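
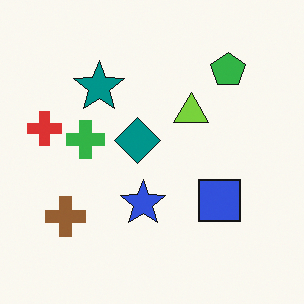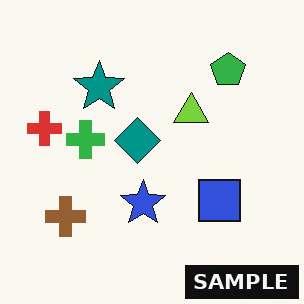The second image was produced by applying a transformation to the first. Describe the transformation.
Watermarked with the text "SAMPLE" in the lower-right corner.

A dark label reading "SAMPLE" appears in the lower-right corner.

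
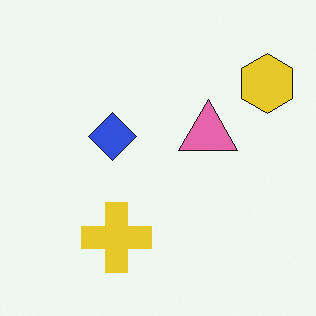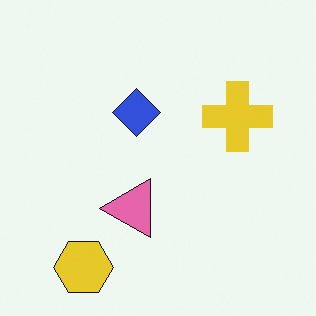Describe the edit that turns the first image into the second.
The second image is the first transposed (reflected across the top-left ↔ bottom-right diagonal).

Shapes have swapped their row and column positions — what was in the top-right is now in the bottom-left — a diagonal reflection.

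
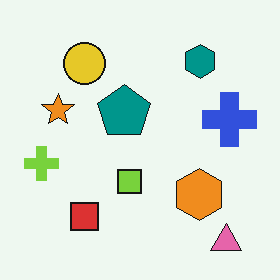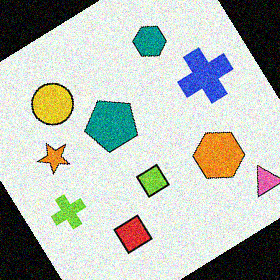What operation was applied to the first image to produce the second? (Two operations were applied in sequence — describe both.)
The second image is the first rotated counter-clockwise by a large amount — several tens of degrees, then degraded with moderate additive noise.

Every shape is tilted by the same angle and the image corners show triangular fill wedges — a whole-image rotation by a non-right angle. Random speckle covers the whole image, including the flat background.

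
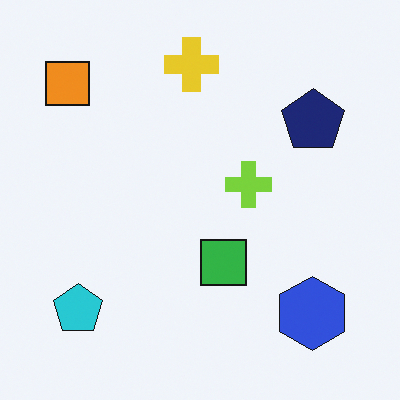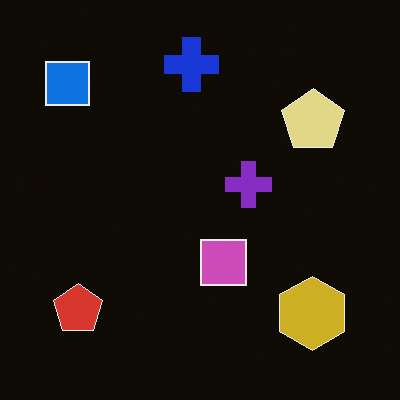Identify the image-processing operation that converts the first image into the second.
Color-inverted (negative).

The light background has become dark and every shape's color is its complement — a photographic negative.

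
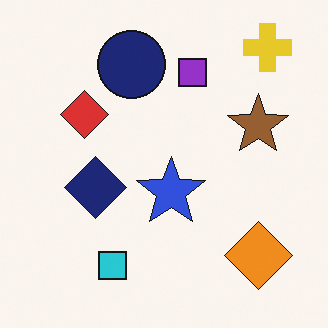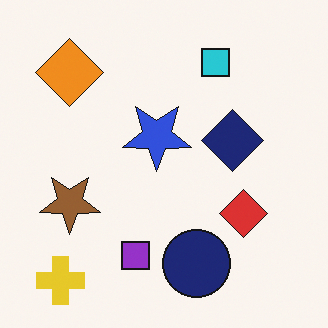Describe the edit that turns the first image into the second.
The image was rotated 180°.

The yellow cross sits in the top-right of the first image and the bottom-left of the second — consistent with a whole-image 180° rotation.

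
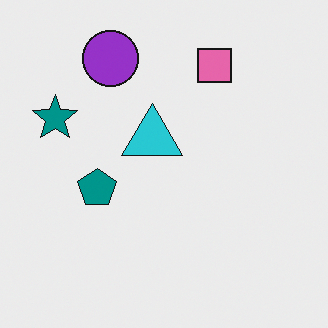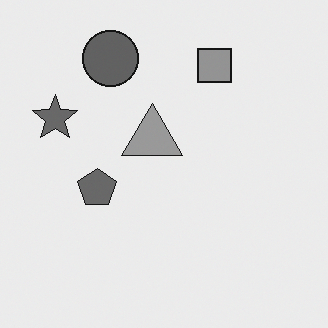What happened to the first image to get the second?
The second image is the first converted to grayscale.

All color is removed — every shape is now a shade of grey.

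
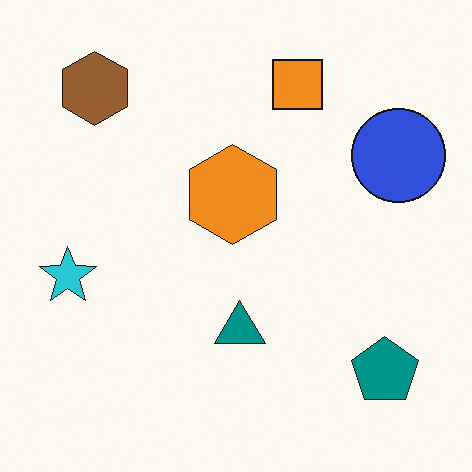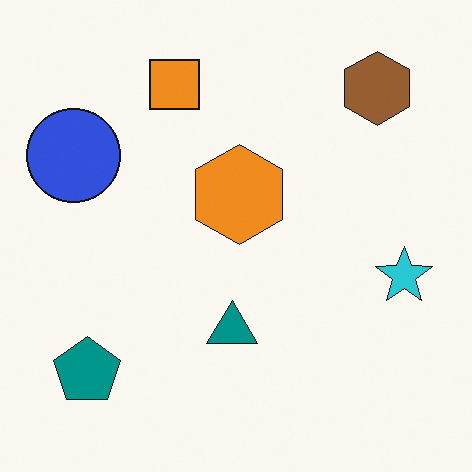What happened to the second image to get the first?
It was flipped horizontally (left ↔ right).

The cyan star is in the right of the second image and the left of the first — shapes on opposite sides of the vertical midline have swapped in a mirror flip.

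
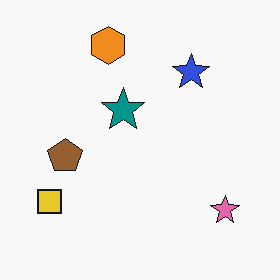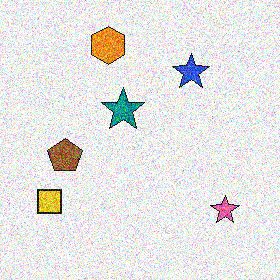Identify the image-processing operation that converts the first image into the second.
Degraded with strong gaussian noise.

Random speckle covers the whole image, including the flat background.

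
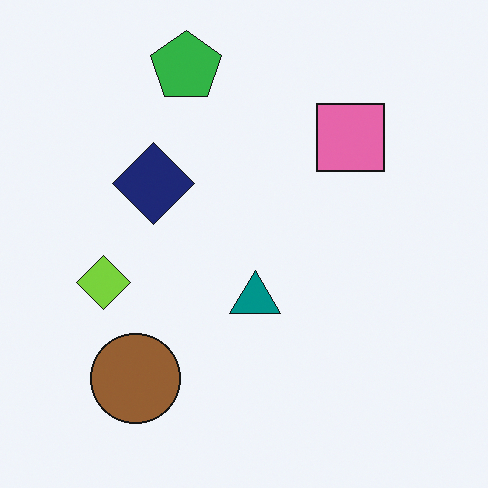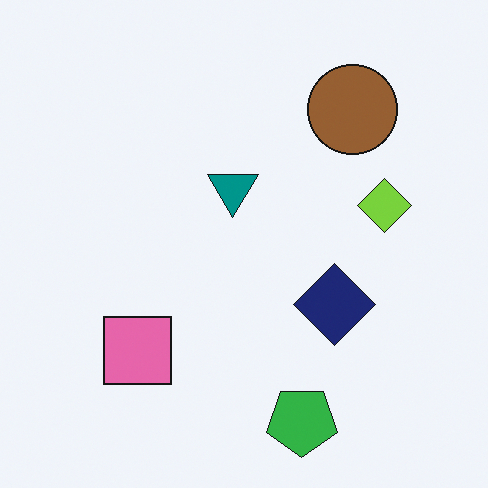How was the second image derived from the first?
Rotated 180°.

The green pentagon sits in the top of the first image and the bottom of the second — consistent with a whole-image 180° rotation.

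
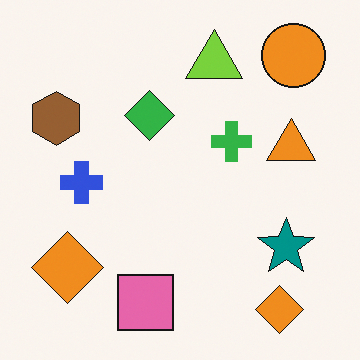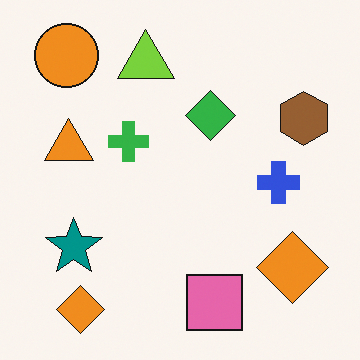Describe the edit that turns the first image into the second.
This is the original image flipped horizontally (left ↔ right).

The brown hexagon is in the top-left of the first image and the top-right of the second — shapes on opposite sides of the vertical midline have swapped in a mirror flip.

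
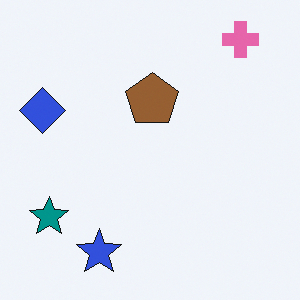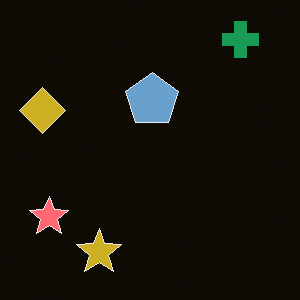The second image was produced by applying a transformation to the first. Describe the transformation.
The transformation is: color-inverted (negative).

The light background has become dark and every shape's color is its complement — a photographic negative.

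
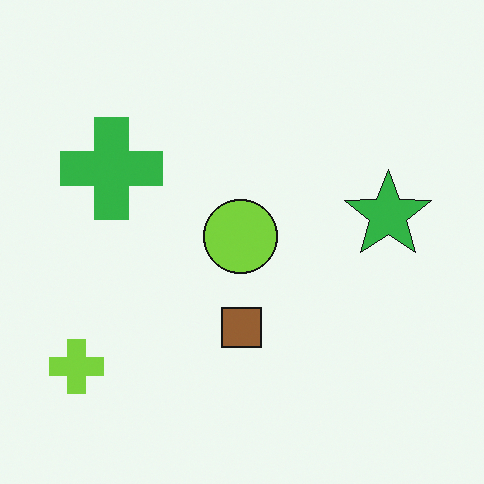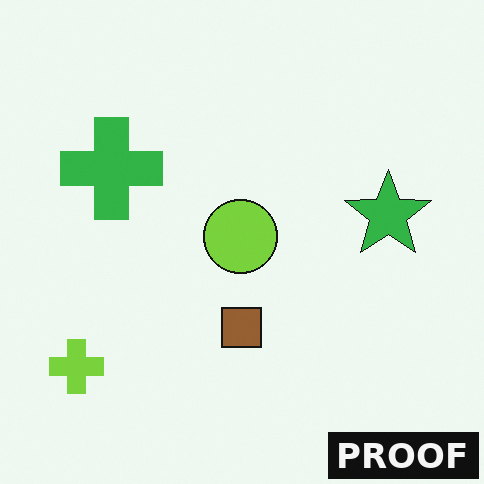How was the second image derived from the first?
The image was watermarked with the text "PROOF" in the lower-right corner.

A dark label reading "PROOF" appears in the lower-right corner.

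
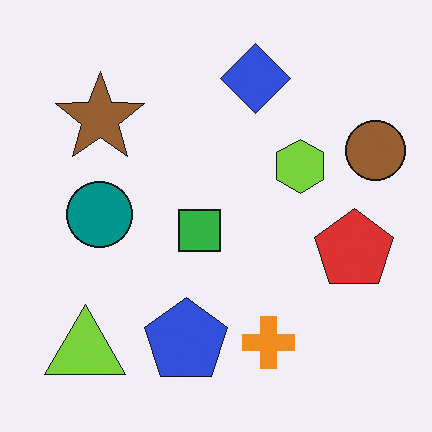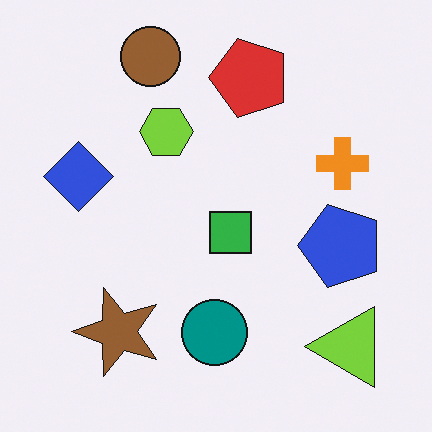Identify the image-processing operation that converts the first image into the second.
This is the original image rotated 90° counter-clockwise.

The lime triangle sits in the bottom-left of the first image and the bottom-right of the second — consistent with a whole-image 90° counter-clockwise rotation.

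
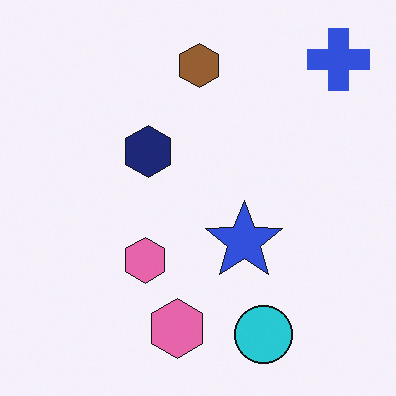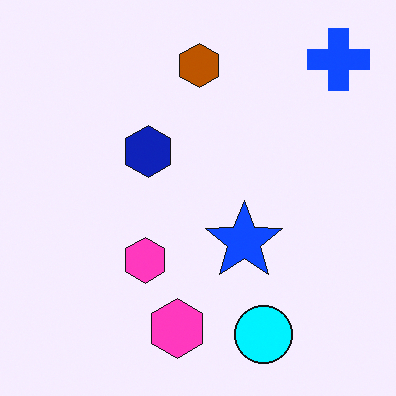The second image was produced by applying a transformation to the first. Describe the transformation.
The second image is the first made much more vivid (saturation change).

All colors are more vivid — a global saturation change.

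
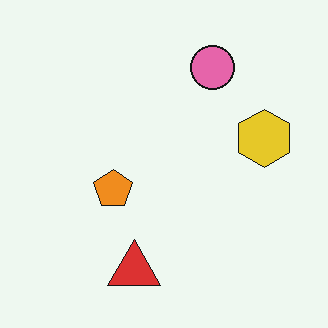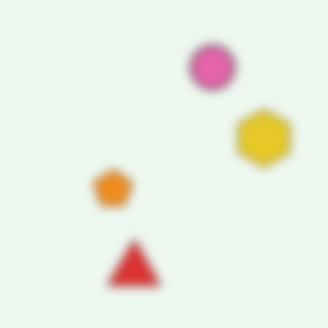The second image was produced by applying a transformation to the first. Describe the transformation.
Strongly gaussian-blurred.

Shape edges and outlines are uniformly softened across the whole image.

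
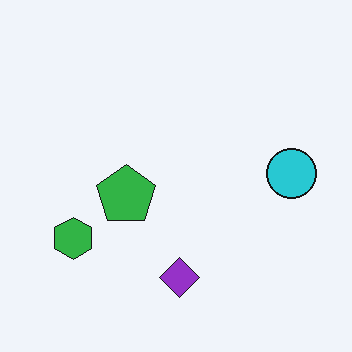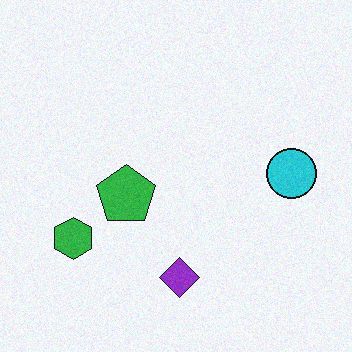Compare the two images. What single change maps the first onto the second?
This is the original image degraded with subtle gaussian noise.

Random speckle covers the whole image, including the flat background.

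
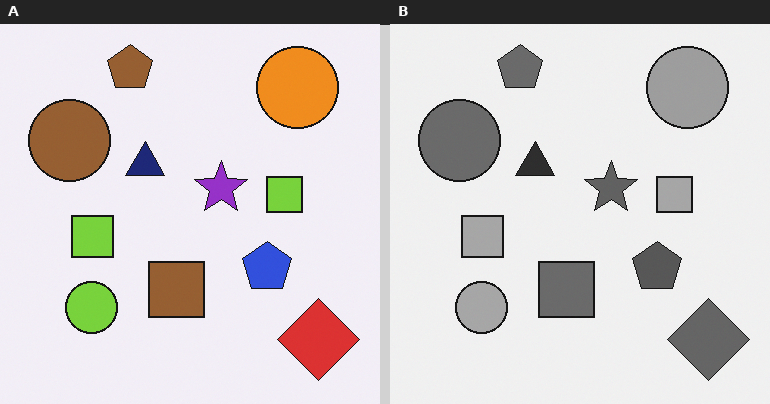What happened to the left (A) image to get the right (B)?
This is the original image converted to grayscale.

All color is removed — every shape is now a shade of grey.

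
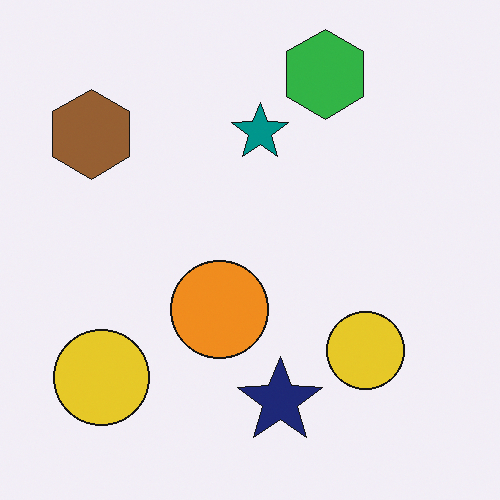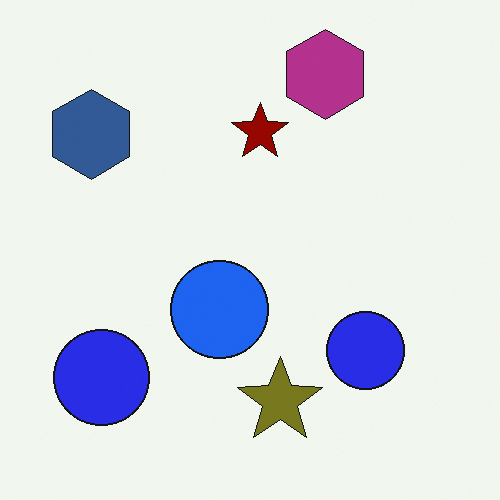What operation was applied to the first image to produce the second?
It was hue-shifted by a large amount.

Every shape's color has rotated by the same amount around the hue wheel — a uniform hue shift.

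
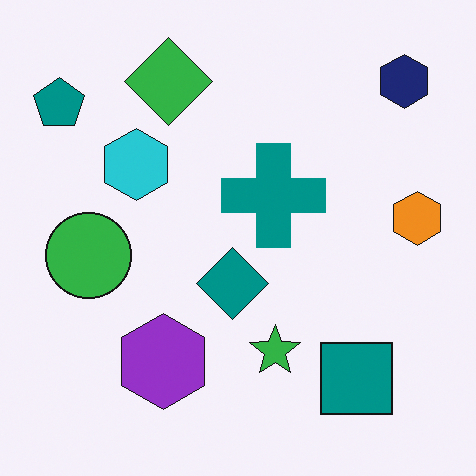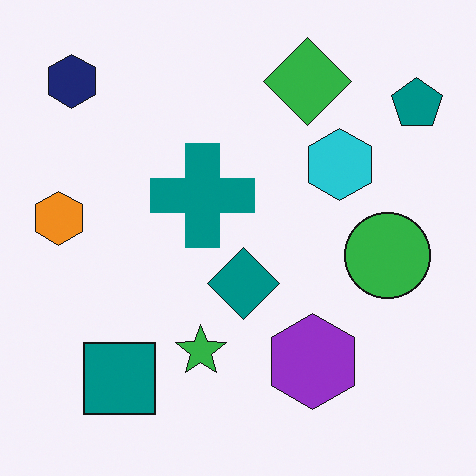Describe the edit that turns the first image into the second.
It was flipped horizontally (left ↔ right).

The orange hexagon is in the right of the first image and the left of the second — shapes on opposite sides of the vertical midline have swapped in a mirror flip.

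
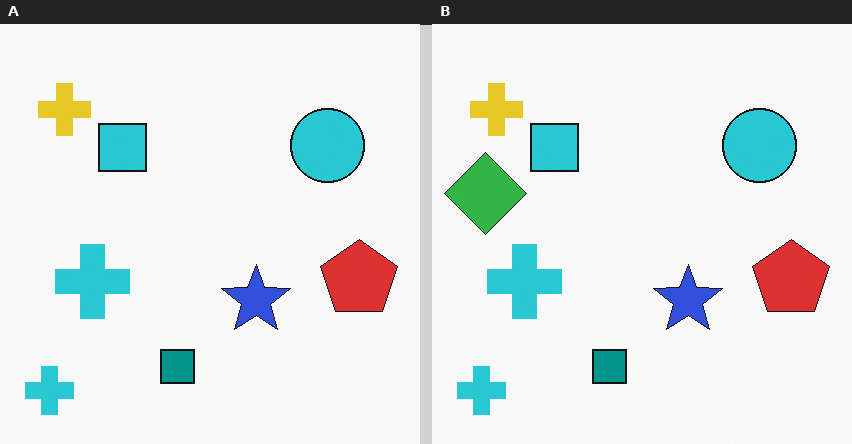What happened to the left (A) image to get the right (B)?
The right (B) image is the left (A) overlaid with an additional green diamond.

A green diamond appears in the right (B) image that is absent from the left (A).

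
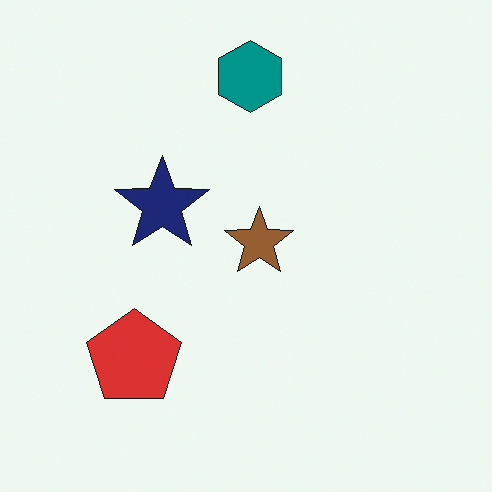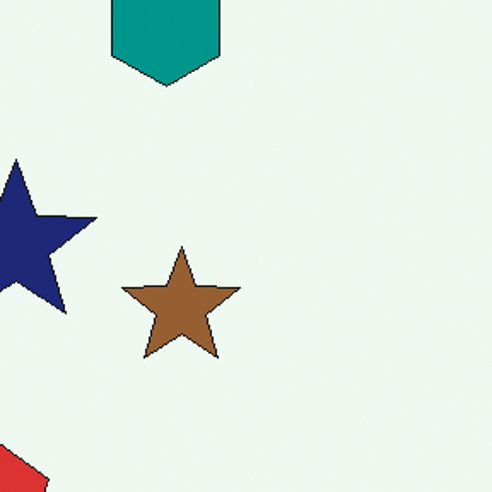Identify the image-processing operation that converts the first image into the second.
The second image is the first cropped tightly and scaled back up.

The visible shapes are larger and the field of view is narrower; shapes near the original edges may be partly or wholly outside the frame — a crop-and-rescale.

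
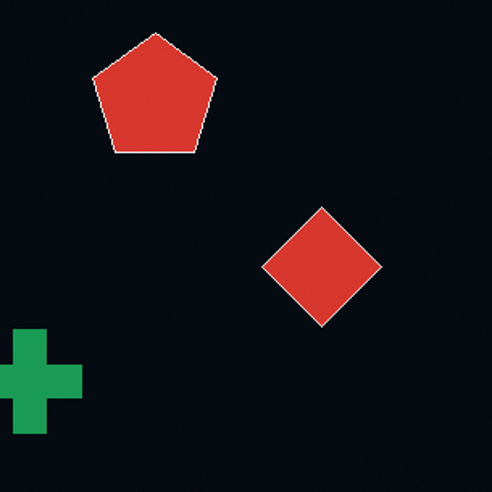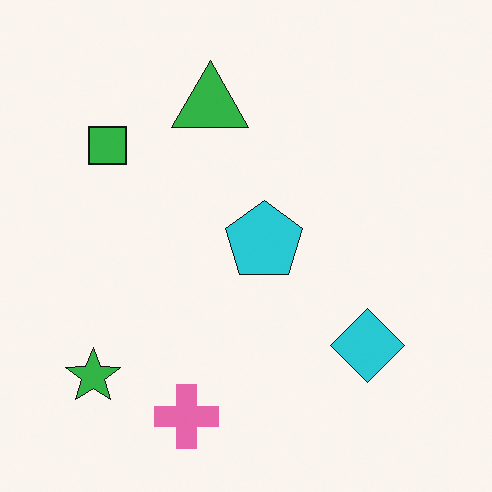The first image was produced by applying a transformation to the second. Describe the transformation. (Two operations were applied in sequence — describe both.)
It was cropped slightly and scaled back up, then color-inverted (negative).

The visible shapes are larger and the field of view is narrower; shapes near the original edges may be partly or wholly outside the frame — a crop-and-rescale. The light background has become dark and every shape's color is its complement — a photographic negative.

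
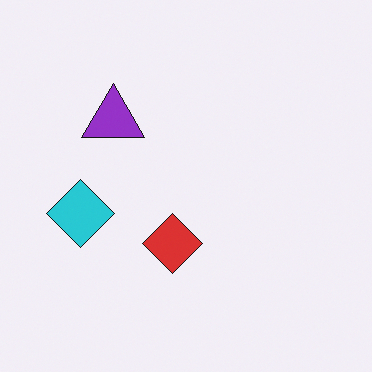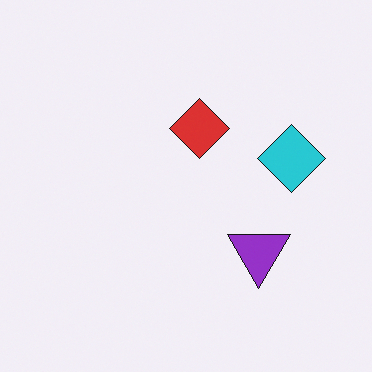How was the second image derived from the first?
Rotated 180°.

The cyan diamond sits in the left of the first image and the right of the second — consistent with a whole-image 180° rotation.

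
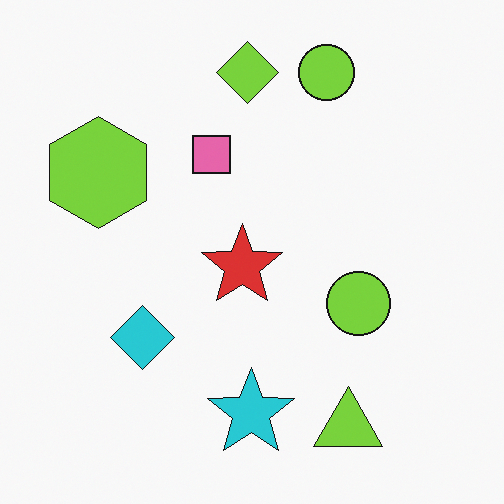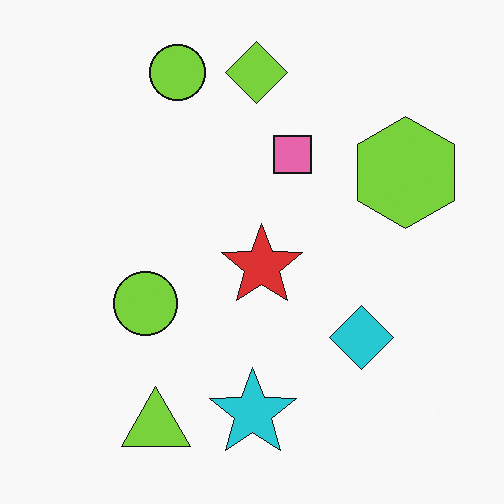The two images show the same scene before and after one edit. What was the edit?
The transformation is: flipped horizontally (left ↔ right).

The lime hexagon is in the left of the first image and the right of the second — shapes on opposite sides of the vertical midline have swapped in a mirror flip.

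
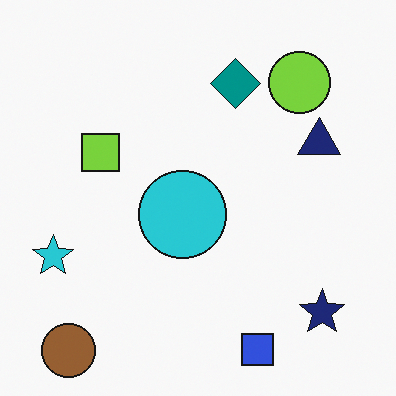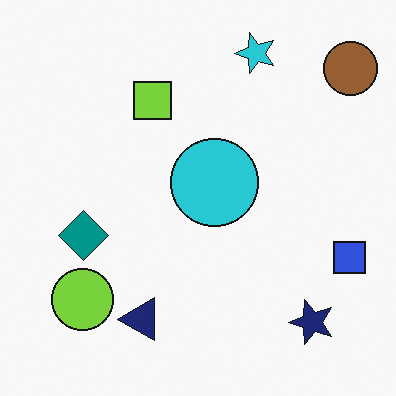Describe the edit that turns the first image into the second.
Transposed (reflected across the top-left ↔ bottom-right diagonal).

Shapes have swapped their row and column positions — what was in the top-right is now in the bottom-left — a diagonal reflection.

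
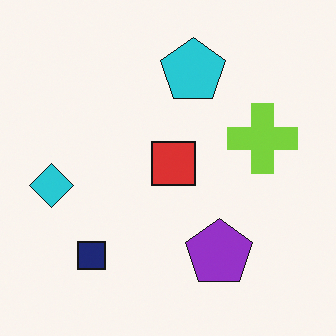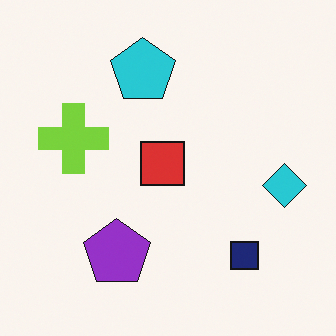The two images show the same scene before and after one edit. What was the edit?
The transformation is: flipped horizontally (left ↔ right).

The cyan diamond is in the left of the first image and the right of the second — shapes on opposite sides of the vertical midline have swapped in a mirror flip.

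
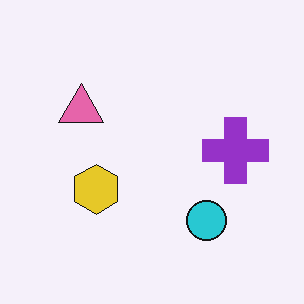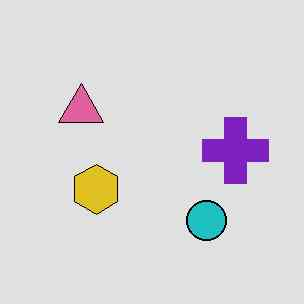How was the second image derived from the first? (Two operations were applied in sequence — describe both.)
This is the original image posterized to a reduced palette, then JPEG-compressed with visible artifacts.

Each flat color has snapped to a coarser quantized level — most visibly, the near-white background has dropped to a flat grey. Blocky 8×8 compression artifacts appear around shape edges and the flat background shows ringing — characteristic JPEG degradation.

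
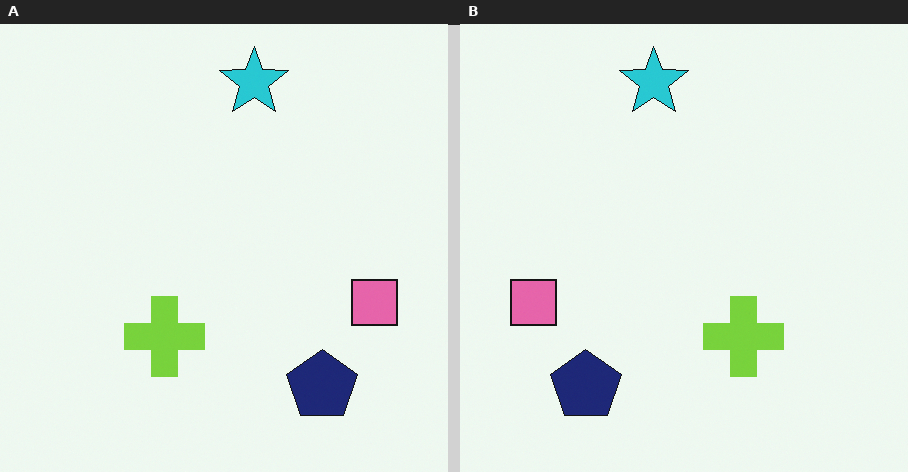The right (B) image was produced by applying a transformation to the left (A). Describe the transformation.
The right (B) image is the left (A) flipped horizontally (left ↔ right).

The pink square is in the right of the left (A) image and the left of the right (B) — shapes on opposite sides of the vertical midline have swapped in a mirror flip.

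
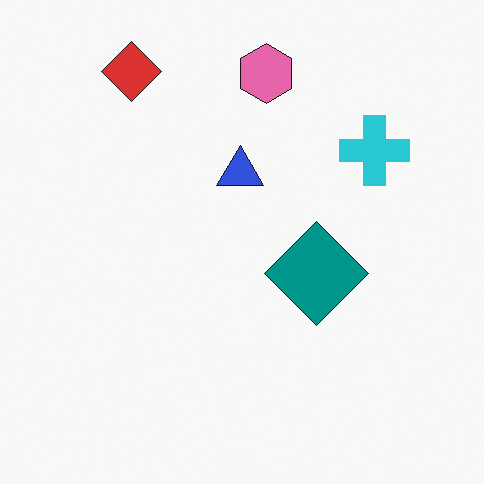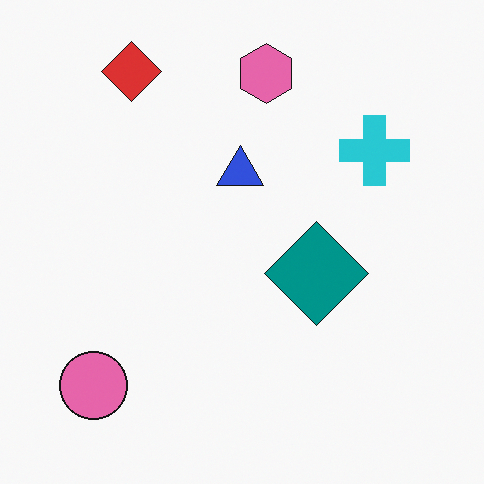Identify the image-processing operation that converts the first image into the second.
The image was overlaid with an additional pink circle.

A pink circle appears in the second image that is absent from the first.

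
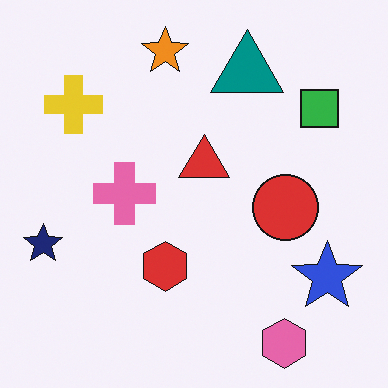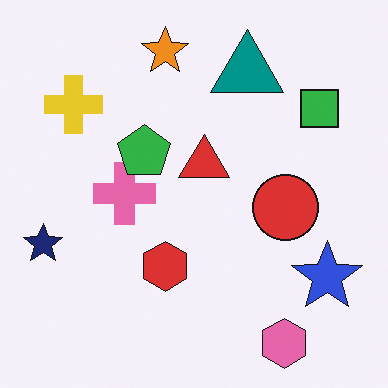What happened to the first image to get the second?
Overlaid with an additional green pentagon.

A green pentagon appears in the second image that is absent from the first.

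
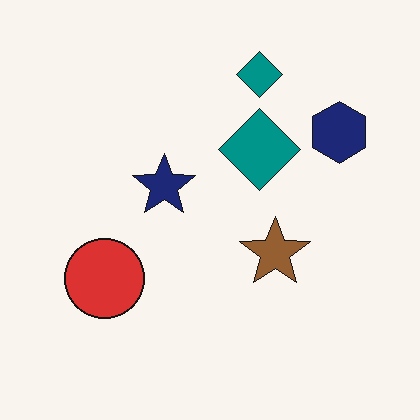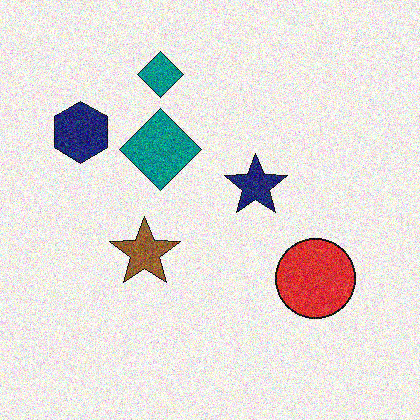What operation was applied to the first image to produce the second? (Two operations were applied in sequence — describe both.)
The second image is the first degraded with strong gaussian noise, then flipped horizontally (left ↔ right).

Random speckle covers the whole image, including the flat background. The navy hexagon is in the top-right of the first image and the top-left of the second — shapes on opposite sides of the vertical midline have swapped in a mirror flip.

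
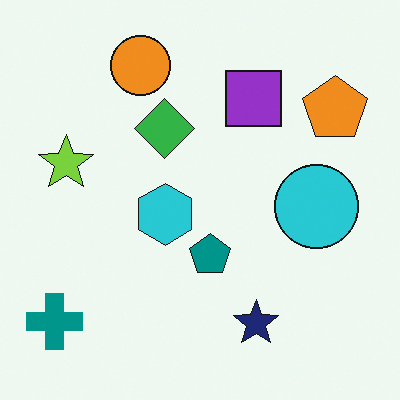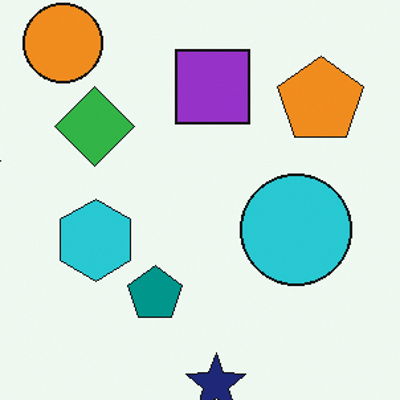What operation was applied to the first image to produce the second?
The second image is the first cropped to a modestly smaller region and rescaled.

The visible shapes are larger and the field of view is narrower; shapes near the original edges may be partly or wholly outside the frame — a crop-and-rescale.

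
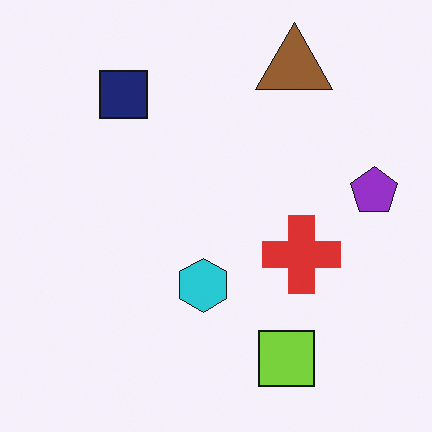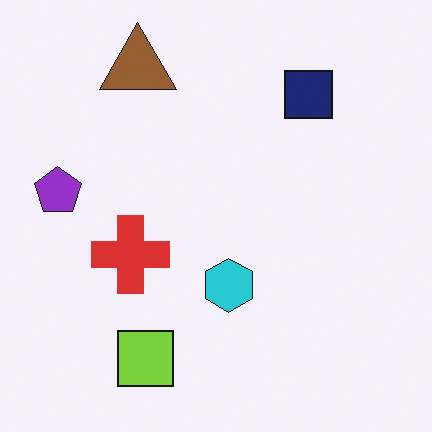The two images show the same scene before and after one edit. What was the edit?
The transformation is: flipped horizontally (left ↔ right).

The purple pentagon is in the right of the first image and the left of the second — shapes on opposite sides of the vertical midline have swapped in a mirror flip.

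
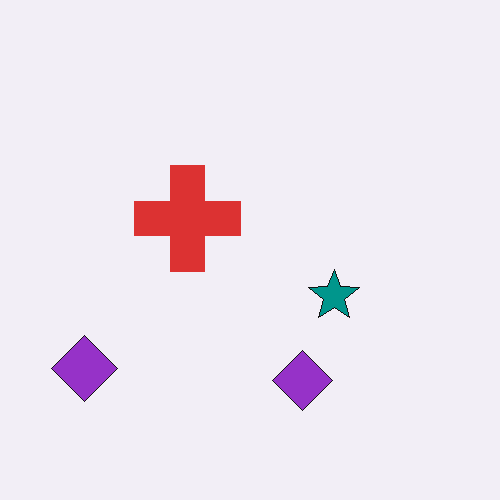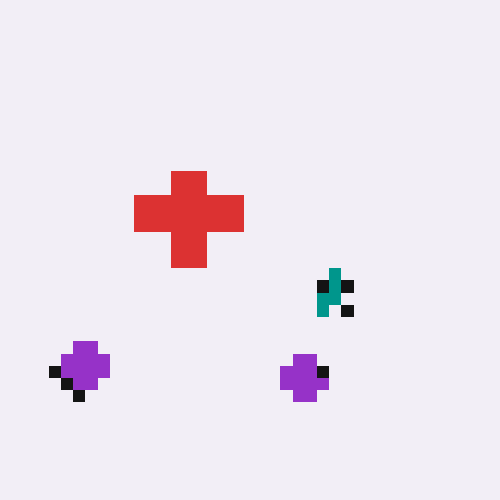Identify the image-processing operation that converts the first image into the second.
The second image is the first coarsely pixelated.

Shapes are reduced to large square blocks; fine edges and outlines are lost — a downscale-then-upscale (mosaic) effect.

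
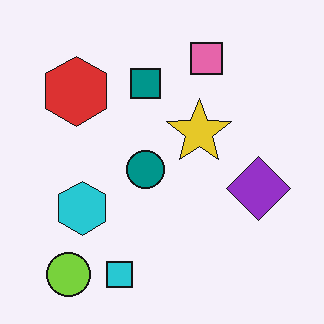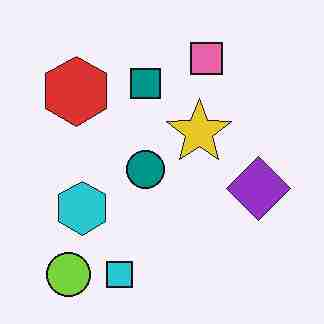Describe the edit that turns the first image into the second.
Degraded with heavy JPEG compression.

Blocky 8×8 compression artifacts appear around shape edges and the flat background shows ringing — characteristic JPEG degradation.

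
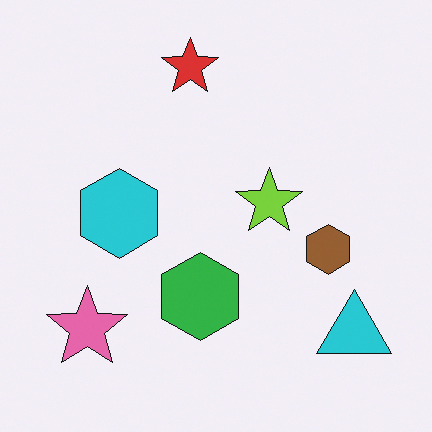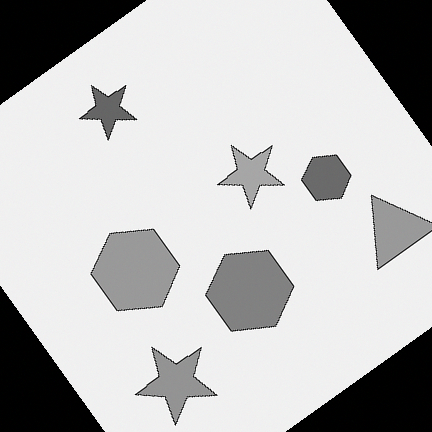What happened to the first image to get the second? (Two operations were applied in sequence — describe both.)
The image was rotated counter-clockwise by a large amount — several tens of degrees, then converted to grayscale.

Every shape is tilted by the same angle and the image corners show triangular fill wedges — a whole-image rotation by a non-right angle. All color is removed — every shape is now a shade of grey.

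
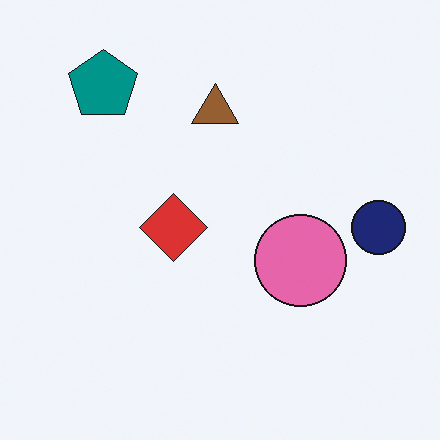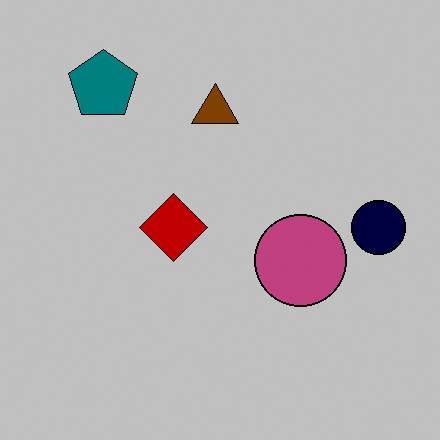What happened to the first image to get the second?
The transformation is: heavily posterized to just a handful of flat colors.

Each flat color has snapped to a coarser quantized level — most visibly, the near-white background has dropped to a flat grey.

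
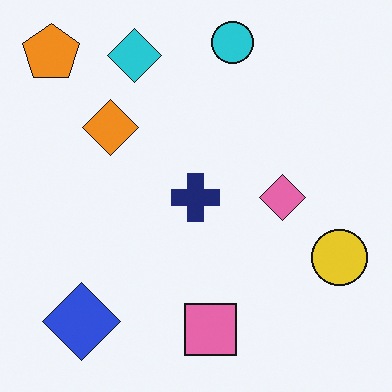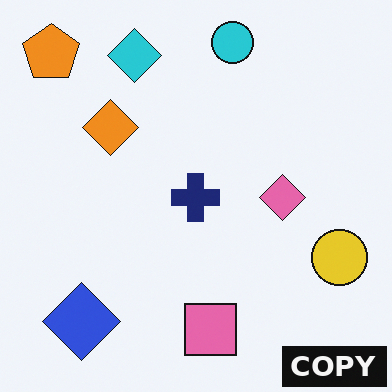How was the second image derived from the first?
The second image is the first watermarked with the text "COPY" in the lower-right corner.

A dark label reading "COPY" appears in the lower-right corner.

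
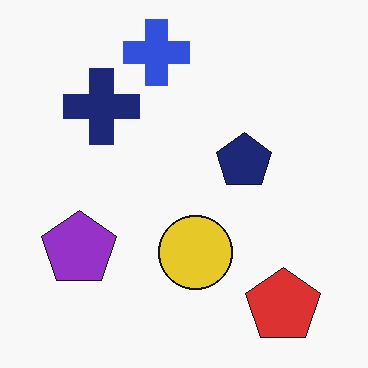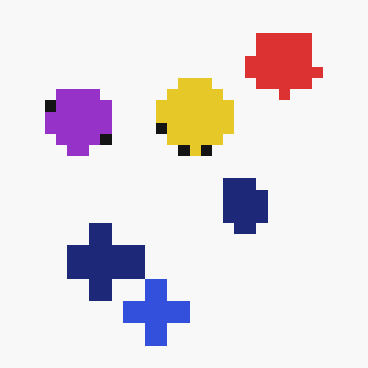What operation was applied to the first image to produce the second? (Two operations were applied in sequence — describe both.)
The image was flipped vertically (top ↔ bottom), then coarsely pixelated.

The blue cross is in the top of the first image and the bottom of the second — shapes on opposite sides of the horizontal midline have swapped in a mirror flip. Shapes are reduced to large square blocks; fine edges and outlines are lost — a downscale-then-upscale (mosaic) effect.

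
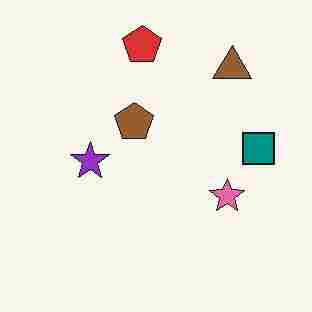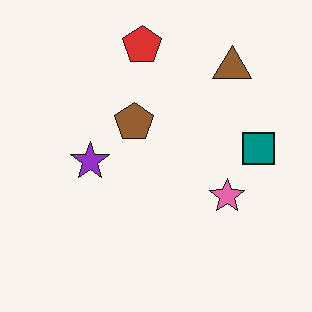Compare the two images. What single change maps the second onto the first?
The transformation is: degraded with heavy JPEG compression.

Blocky 8×8 compression artifacts appear around shape edges and the flat background shows ringing — characteristic JPEG degradation.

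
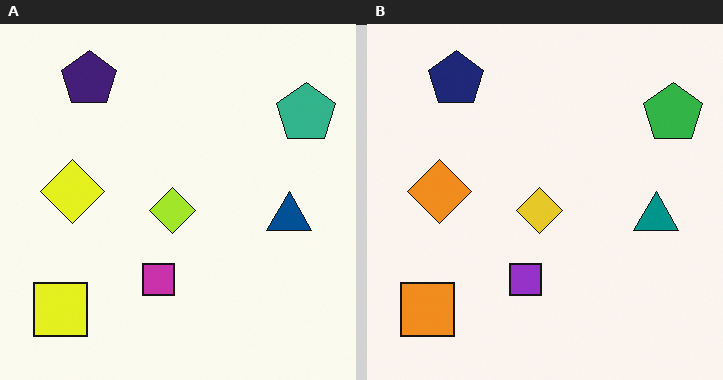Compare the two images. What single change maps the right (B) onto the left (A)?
This is the original image hue-shifted by a small amount.

Every shape's color has rotated by the same amount around the hue wheel — a uniform hue shift.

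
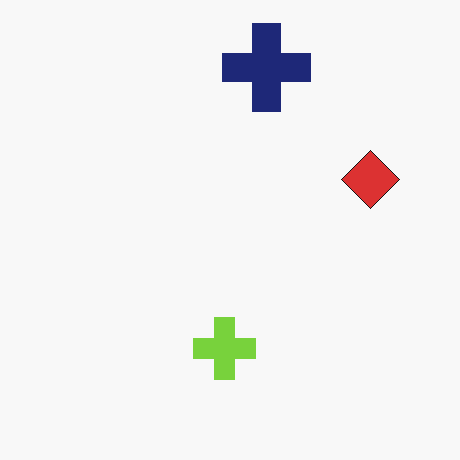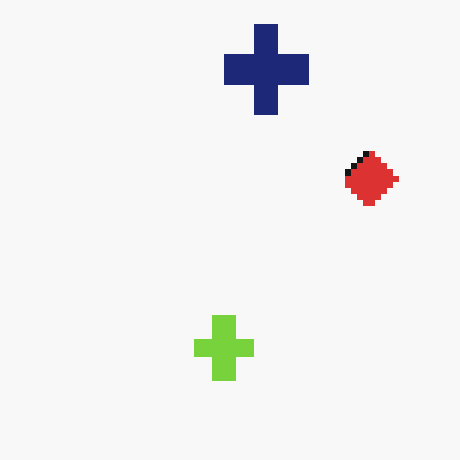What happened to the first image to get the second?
The transformation is: moderately pixelated.

Shapes are reduced to large square blocks; fine edges and outlines are lost — a downscale-then-upscale (mosaic) effect.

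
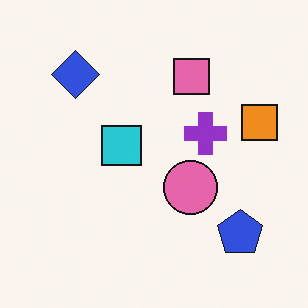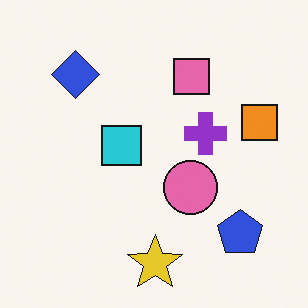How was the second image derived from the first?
This is the original image overlaid with an additional yellow star.

A yellow star appears in the second image that is absent from the first.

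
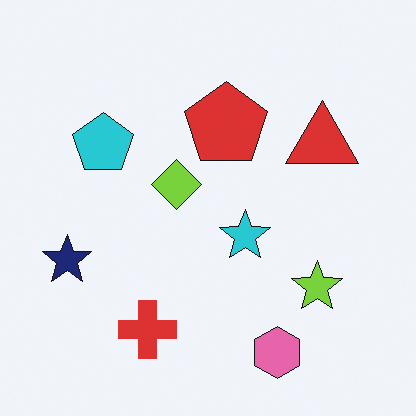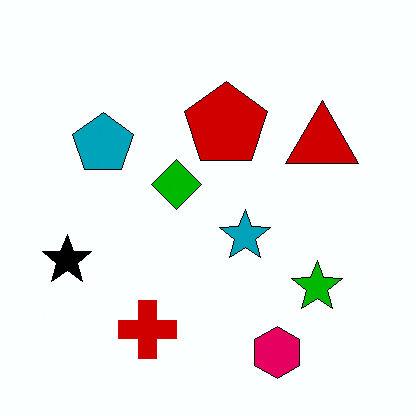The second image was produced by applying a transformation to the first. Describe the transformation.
The image was boosted in contrast.

Tones are pushed away from mid-grey across the whole image — a global contrast change.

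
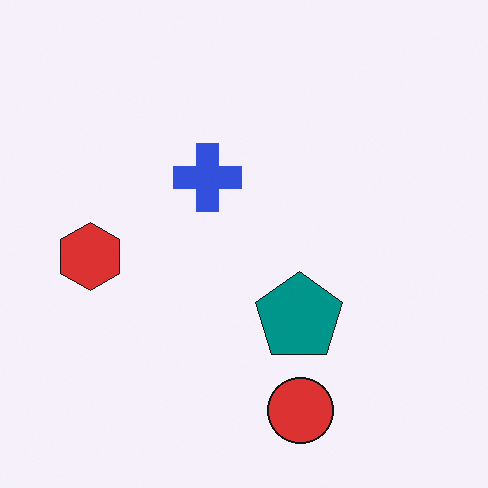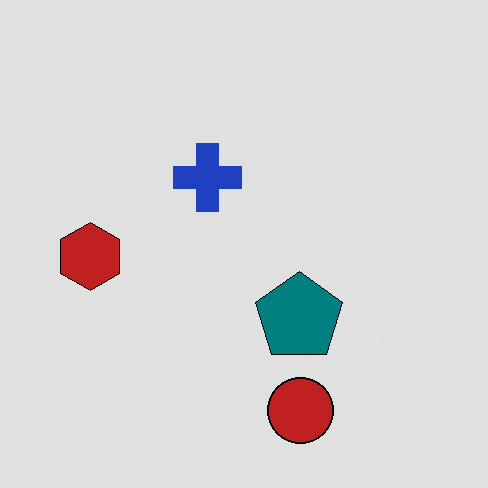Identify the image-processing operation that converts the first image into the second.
The second image is the first moderately posterized.

Each flat color has snapped to a coarser quantized level — most visibly, the near-white background has dropped to a flat grey.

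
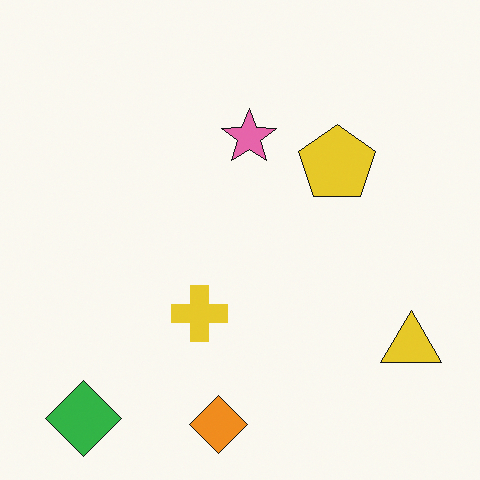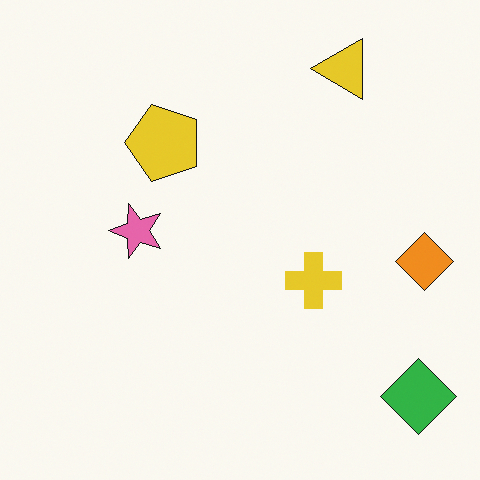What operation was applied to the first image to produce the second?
It was rotated 90° counter-clockwise.

The green diamond sits in the bottom-left of the first image and the bottom-right of the second — consistent with a whole-image 90° counter-clockwise rotation.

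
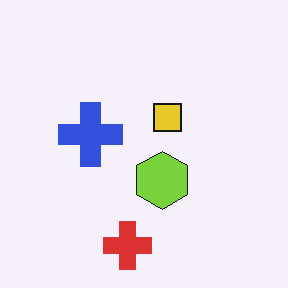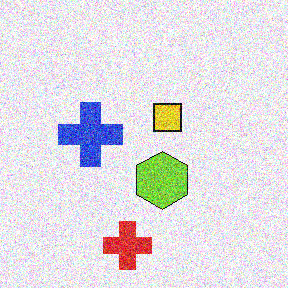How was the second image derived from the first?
Degraded with heavy additive noise.

Random speckle covers the whole image, including the flat background.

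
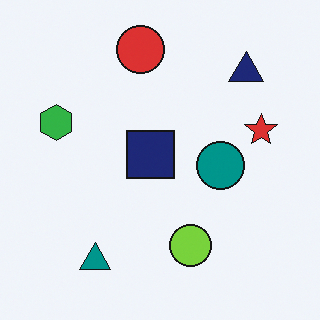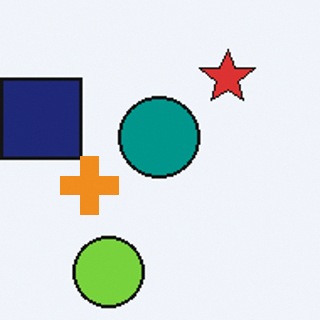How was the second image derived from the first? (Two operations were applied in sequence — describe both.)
The second image is the first cropped tightly and scaled back up, then overlaid with an additional orange cross.

The visible shapes are larger and the field of view is narrower; shapes near the original edges may be partly or wholly outside the frame — a crop-and-rescale. An orange cross appears in the second image that is absent from the first.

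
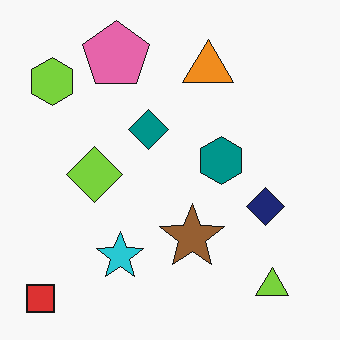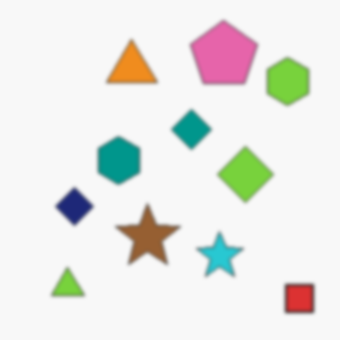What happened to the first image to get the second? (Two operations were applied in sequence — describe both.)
The image was flipped horizontally (left ↔ right), then slightly softened.

The red square is in the bottom-left of the first image and the bottom-right of the second — shapes on opposite sides of the vertical midline have swapped in a mirror flip. Shape edges and outlines are uniformly softened across the whole image.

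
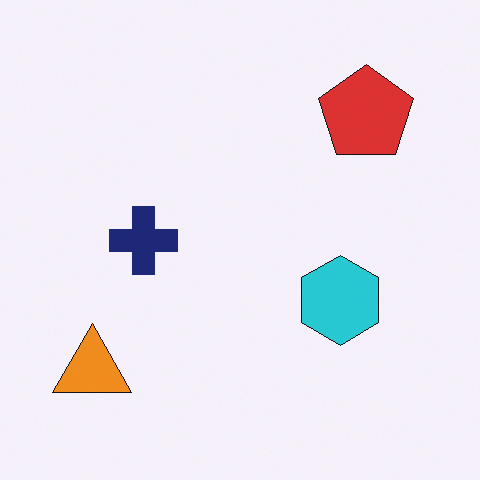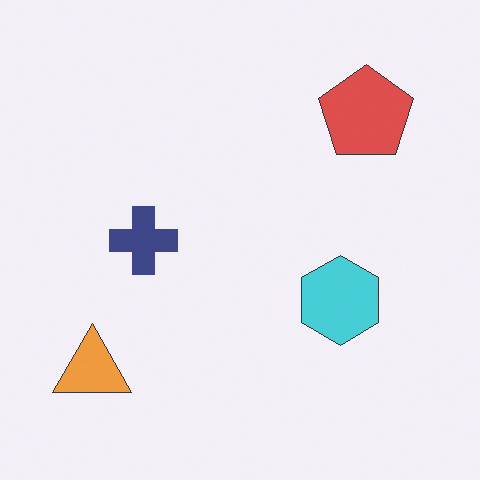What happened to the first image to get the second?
The transformation is: given slightly reduced contrast.

Tones are pushed toward mid-grey across the whole image — a global contrast change.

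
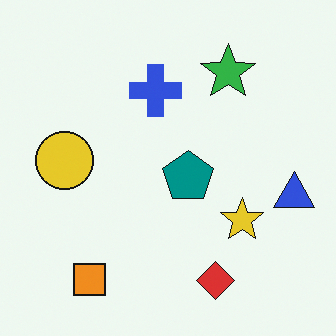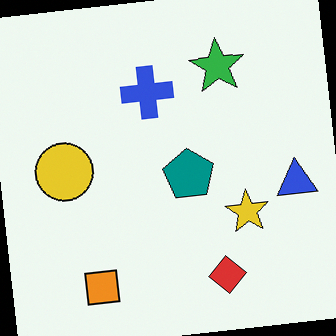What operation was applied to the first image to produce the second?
The second image is the first rotated counter-clockwise by a few degrees.

Every shape is tilted by the same angle and the image corners show triangular fill wedges — a whole-image rotation by a non-right angle.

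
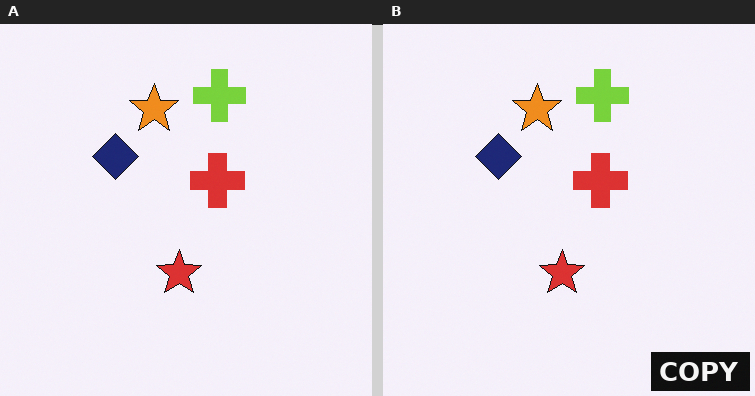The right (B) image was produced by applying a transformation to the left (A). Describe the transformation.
Watermarked with the text "COPY" in the lower-right corner.

A dark label reading "COPY" appears in the lower-right corner.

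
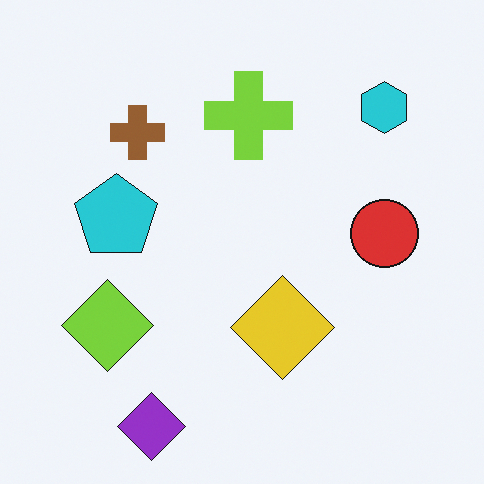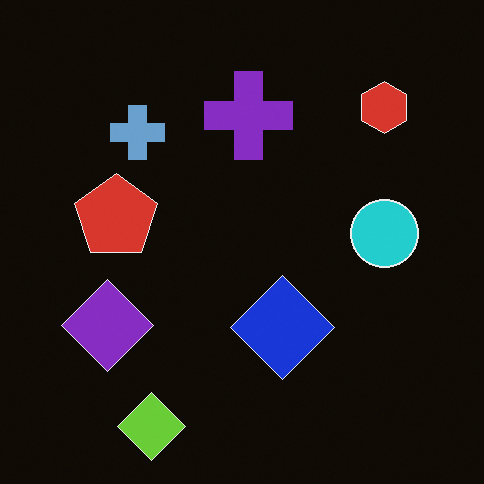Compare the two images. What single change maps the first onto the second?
The transformation is: color-inverted (negative).

The light background has become dark and every shape's color is its complement — a photographic negative.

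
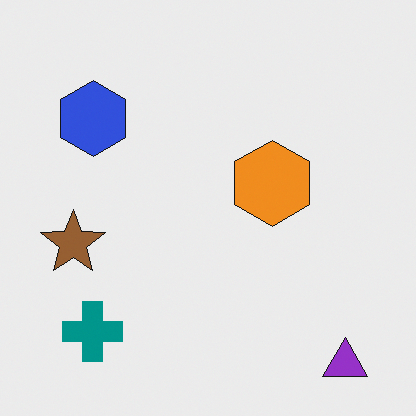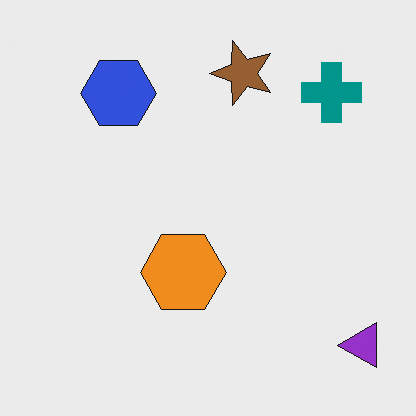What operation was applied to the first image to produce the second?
The transformation is: transposed (reflected across the top-left ↔ bottom-right diagonal).

Shapes have swapped their row and column positions — what was in the top-right is now in the bottom-left — a diagonal reflection.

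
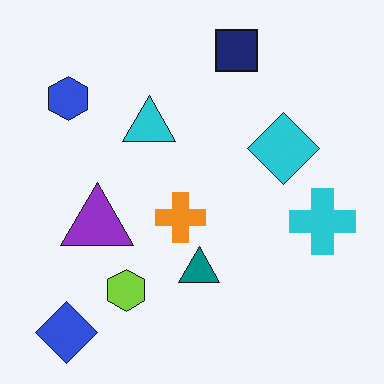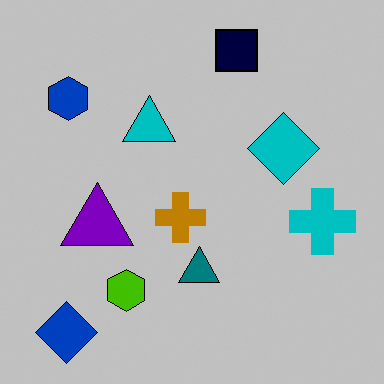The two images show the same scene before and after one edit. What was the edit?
The image was aggressively posterized.

Each flat color has snapped to a coarser quantized level — most visibly, the near-white background has dropped to a flat grey.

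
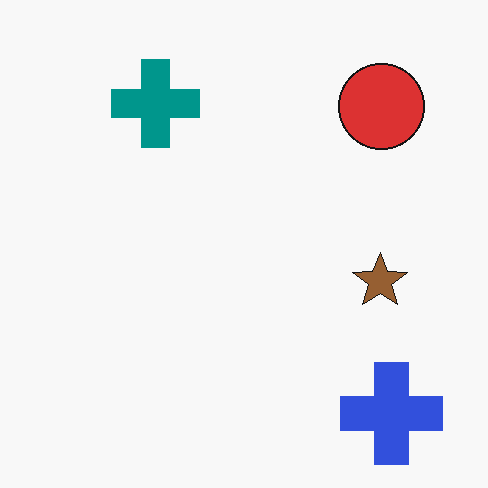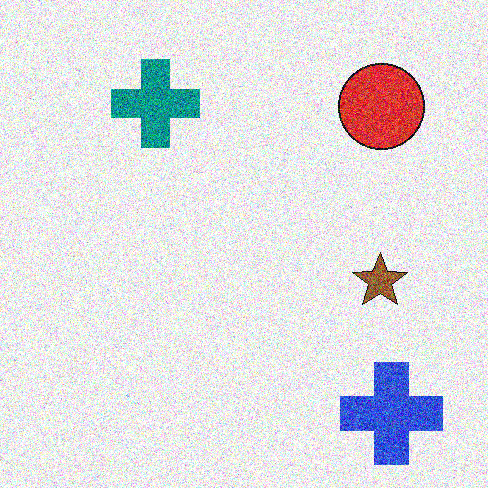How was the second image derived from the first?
It was degraded with heavy additive noise.

Random speckle covers the whole image, including the flat background.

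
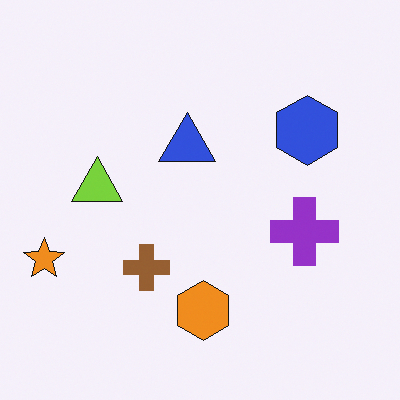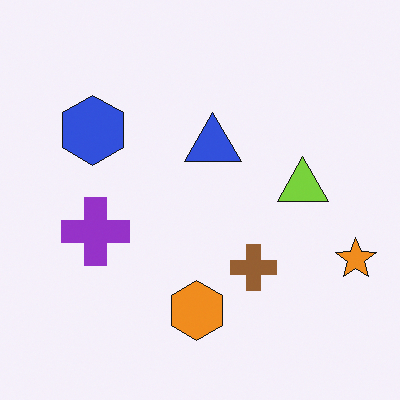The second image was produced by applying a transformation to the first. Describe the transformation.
It was flipped horizontally (left ↔ right).

The orange star is in the left of the first image and the right of the second — shapes on opposite sides of the vertical midline have swapped in a mirror flip.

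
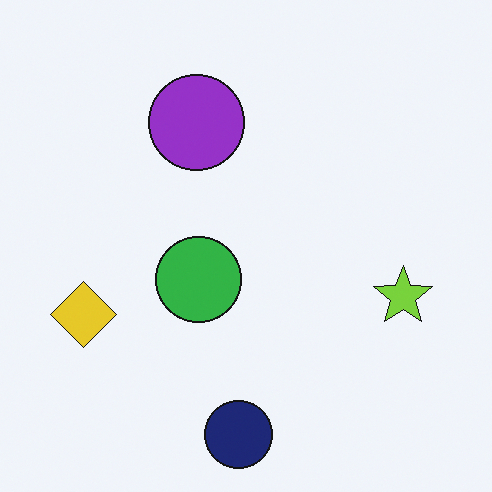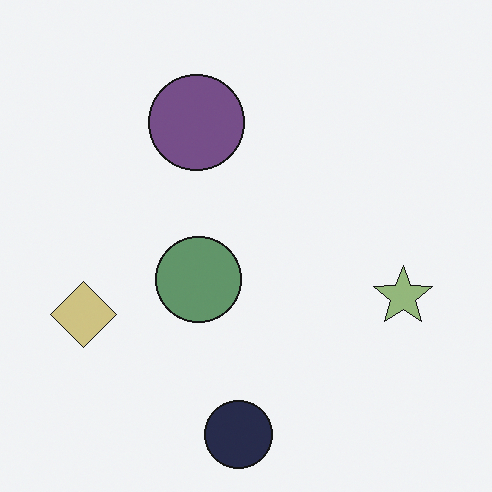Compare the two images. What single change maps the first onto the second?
Made much more muted (saturation change).

All colors are more muted and greyish — a global saturation change.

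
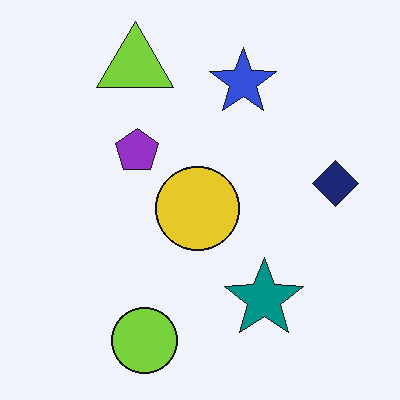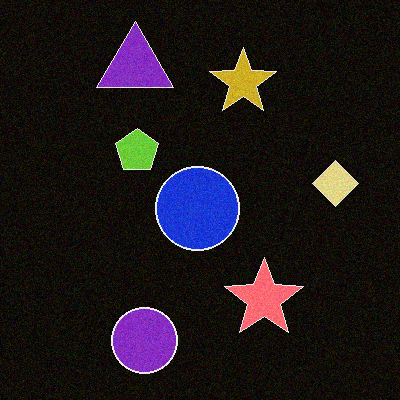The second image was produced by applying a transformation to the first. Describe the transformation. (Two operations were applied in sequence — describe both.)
Color-inverted (negative), then degraded with a light layer of grain.

The light background has become dark and every shape's color is its complement — a photographic negative. Random speckle covers the whole image, including the flat background.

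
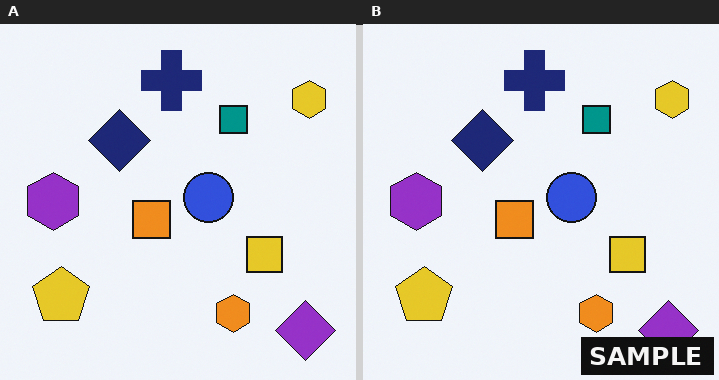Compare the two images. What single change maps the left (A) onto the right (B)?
This is the original image watermarked with the text "SAMPLE" in the lower-right corner.

A dark label reading "SAMPLE" appears in the lower-right corner.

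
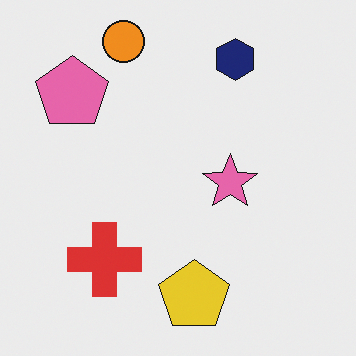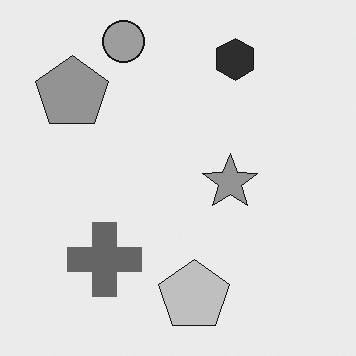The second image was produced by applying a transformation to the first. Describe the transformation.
This is the original image converted to grayscale.

All color is removed — every shape is now a shade of grey.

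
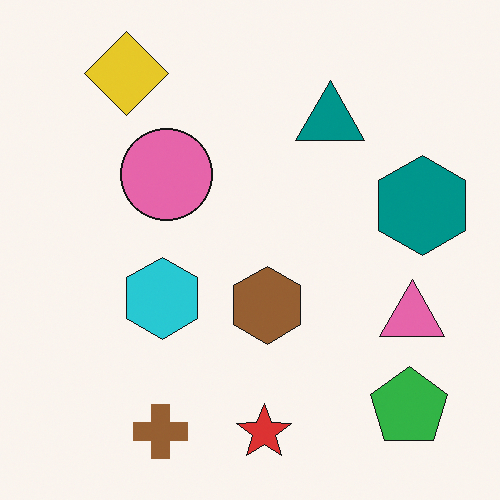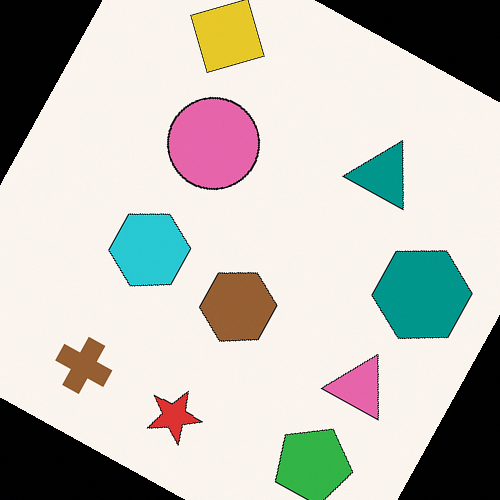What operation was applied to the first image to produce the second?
This is the original image rotated clockwise by a moderate amount.

Every shape is tilted by the same angle and the image corners show triangular fill wedges — a whole-image rotation by a non-right angle.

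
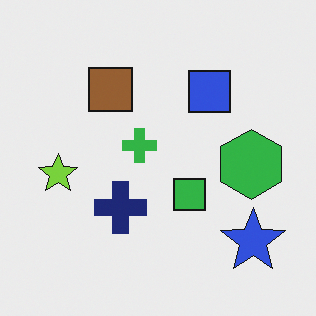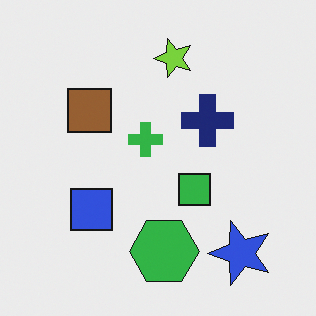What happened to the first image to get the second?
The second image is the first transposed (reflected across the top-left ↔ bottom-right diagonal).

Shapes have swapped their row and column positions — what was in the top-right is now in the bottom-left — a diagonal reflection.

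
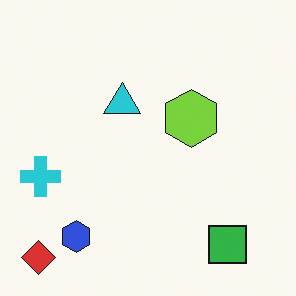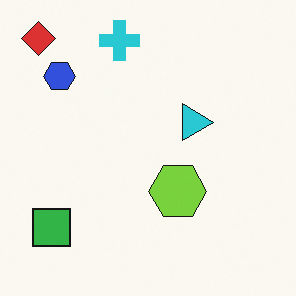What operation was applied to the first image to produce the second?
The transformation is: rotated 90° clockwise.

The red diamond sits in the bottom-left of the first image and the top-left of the second — consistent with a whole-image 90° clockwise rotation.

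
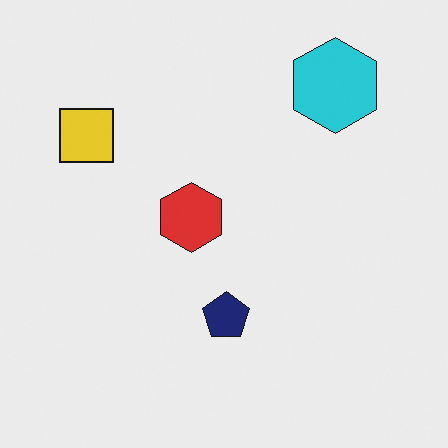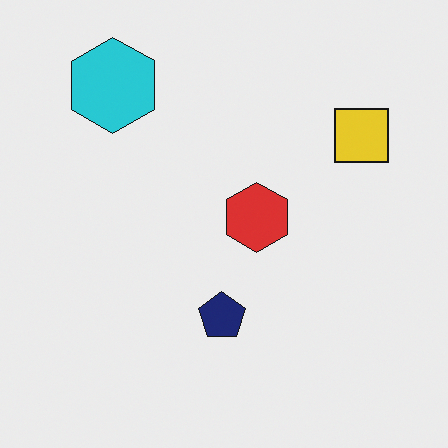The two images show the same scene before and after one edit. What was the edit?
It was flipped horizontally (left ↔ right).

The yellow square is in the top-left of the first image and the top-right of the second — shapes on opposite sides of the vertical midline have swapped in a mirror flip.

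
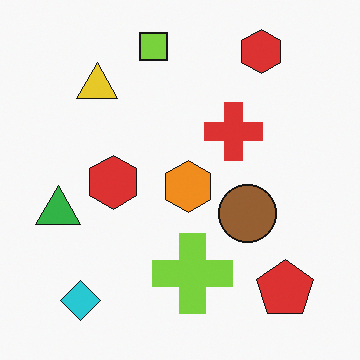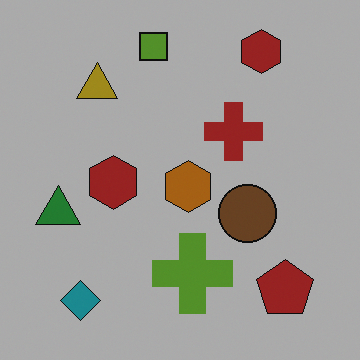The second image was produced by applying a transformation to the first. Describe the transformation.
Darkened a lot.

Every pixel — background and shapes alike — is uniformly darkened.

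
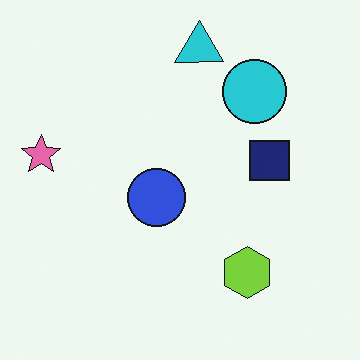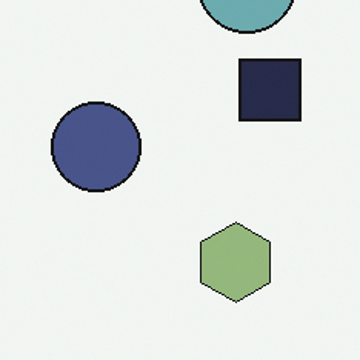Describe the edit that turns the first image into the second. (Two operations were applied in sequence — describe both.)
It was heavily desaturated, then cropped slightly and scaled back up.

All colors are more muted and greyish — a global saturation change. The visible shapes are larger and the field of view is narrower; shapes near the original edges may be partly or wholly outside the frame — a crop-and-rescale.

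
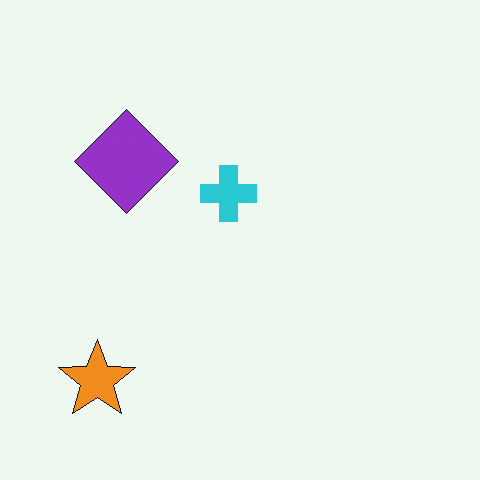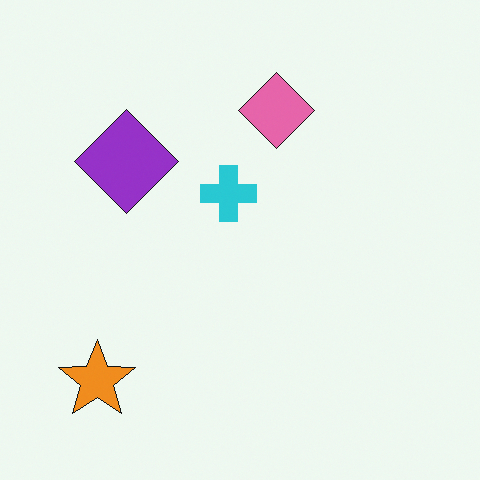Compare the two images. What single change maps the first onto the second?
It was overlaid with an additional pink diamond.

A pink diamond appears in the second image that is absent from the first.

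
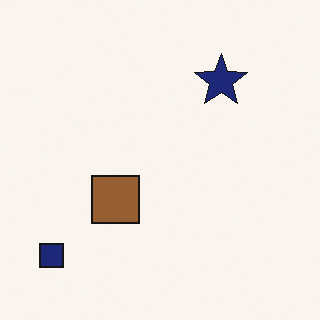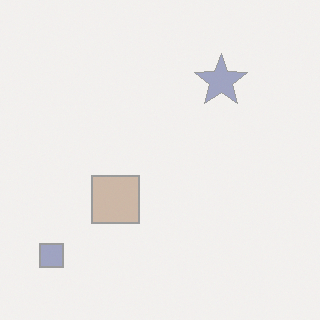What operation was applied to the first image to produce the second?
Washed out (contrast reduced).

Tones are pushed toward mid-grey across the whole image — a global contrast change.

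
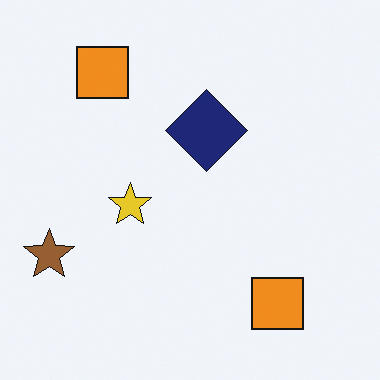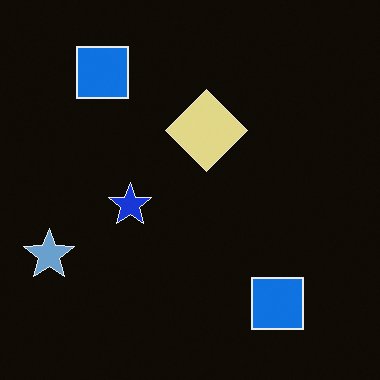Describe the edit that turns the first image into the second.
The second image is the first color-inverted (negative).

The light background has become dark and every shape's color is its complement — a photographic negative.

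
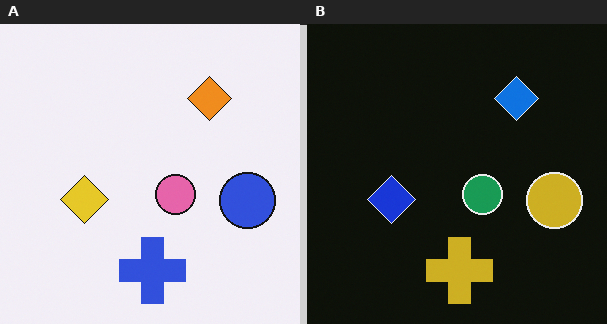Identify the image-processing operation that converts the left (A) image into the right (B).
The image was color-inverted (negative).

The light background has become dark and every shape's color is its complement — a photographic negative.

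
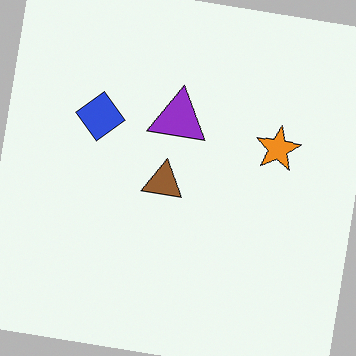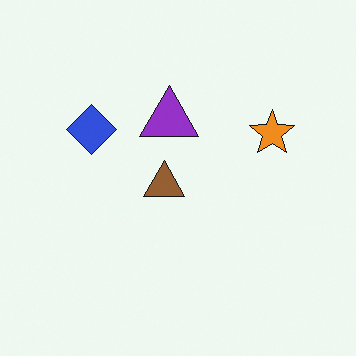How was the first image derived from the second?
This is the original image rotated clockwise by a small amount.

Every shape is tilted by the same angle and the image corners show triangular fill wedges — a whole-image rotation by a non-right angle.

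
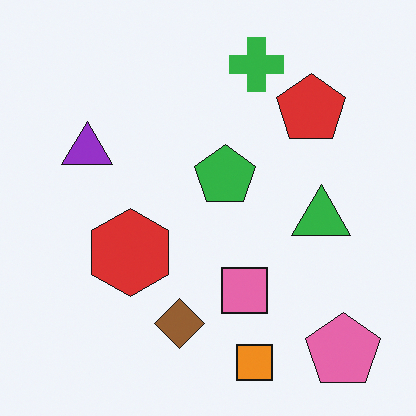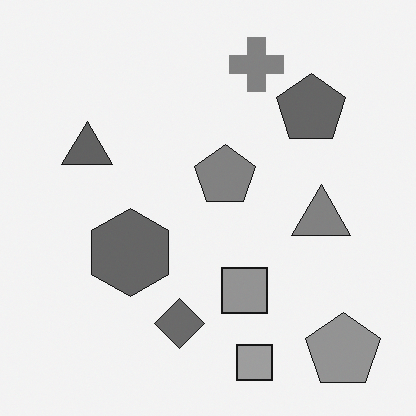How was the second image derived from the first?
It was converted to grayscale.

All color is removed — every shape is now a shade of grey.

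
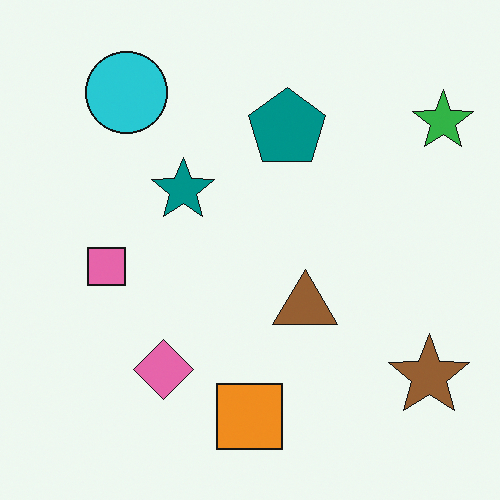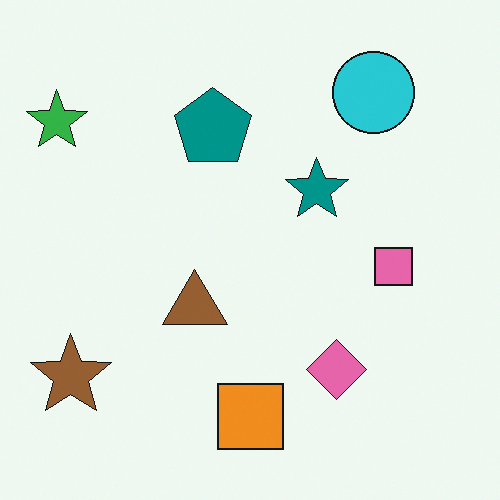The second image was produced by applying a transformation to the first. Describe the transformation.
The second image is the first flipped horizontally (left ↔ right).

The green star is in the top-right of the first image and the top-left of the second — shapes on opposite sides of the vertical midline have swapped in a mirror flip.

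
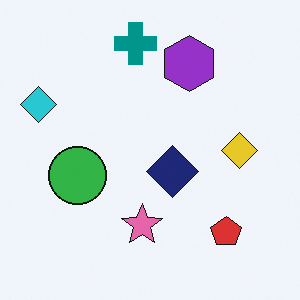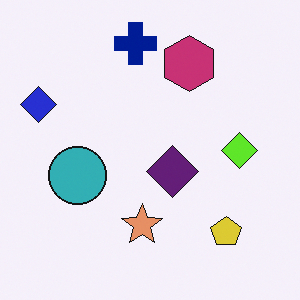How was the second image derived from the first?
The transformation is: hue-shifted by a small amount.

Every shape's color has rotated by the same amount around the hue wheel — a uniform hue shift.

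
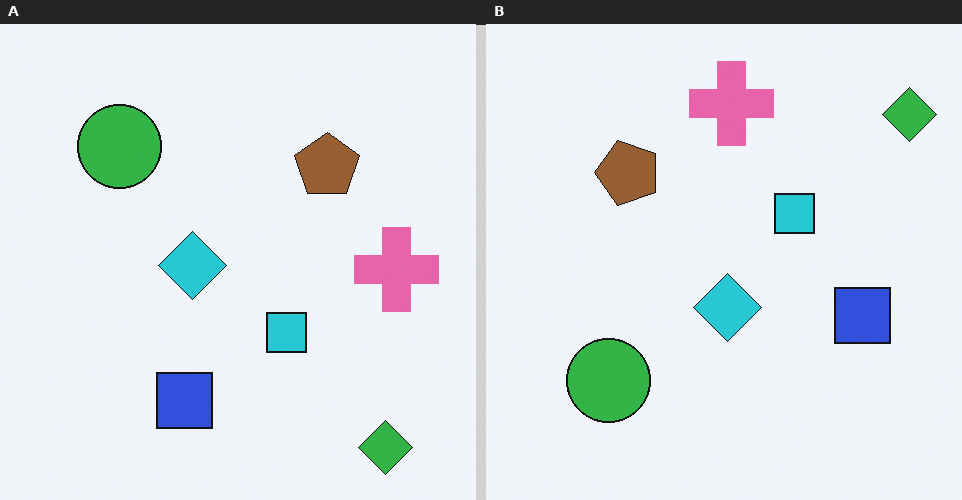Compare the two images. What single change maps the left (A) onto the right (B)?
The image was rotated 90° counter-clockwise.

The green diamond sits in the bottom-right of the left (A) image and the top-right of the right (B) — consistent with a whole-image 90° counter-clockwise rotation.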